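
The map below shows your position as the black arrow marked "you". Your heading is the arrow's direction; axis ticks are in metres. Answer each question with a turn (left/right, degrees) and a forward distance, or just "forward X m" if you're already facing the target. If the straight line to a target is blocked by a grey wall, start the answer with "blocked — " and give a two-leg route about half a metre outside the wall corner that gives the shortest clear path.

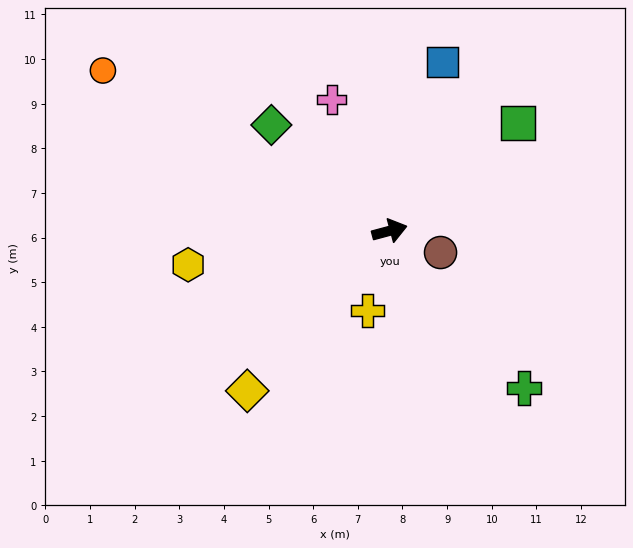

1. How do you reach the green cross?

turn right 64°, forward 4.6 m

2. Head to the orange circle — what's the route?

turn left 136°, forward 7.4 m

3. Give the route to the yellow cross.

turn right 120°, forward 1.9 m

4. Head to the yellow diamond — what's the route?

turn right 147°, forward 4.8 m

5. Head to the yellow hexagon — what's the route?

turn left 175°, forward 4.6 m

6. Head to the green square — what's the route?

turn left 25°, forward 3.8 m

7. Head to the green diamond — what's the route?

turn left 123°, forward 3.6 m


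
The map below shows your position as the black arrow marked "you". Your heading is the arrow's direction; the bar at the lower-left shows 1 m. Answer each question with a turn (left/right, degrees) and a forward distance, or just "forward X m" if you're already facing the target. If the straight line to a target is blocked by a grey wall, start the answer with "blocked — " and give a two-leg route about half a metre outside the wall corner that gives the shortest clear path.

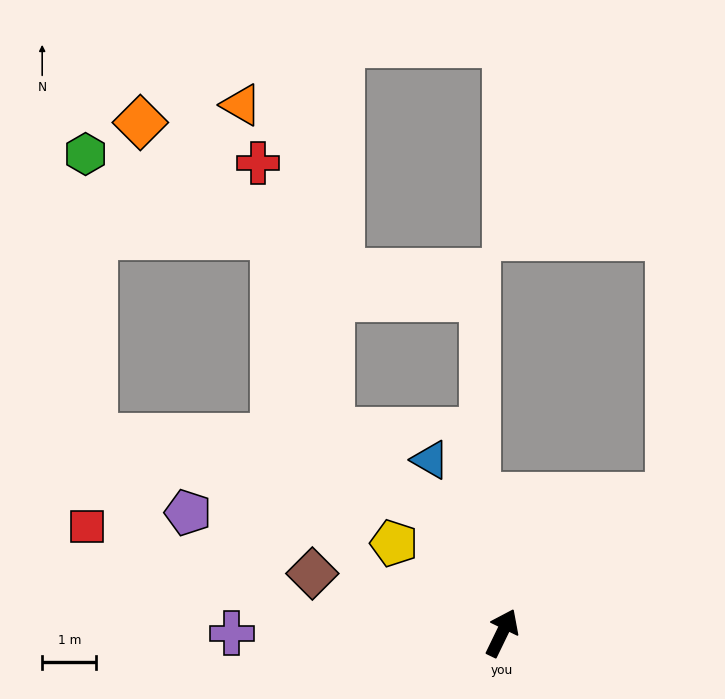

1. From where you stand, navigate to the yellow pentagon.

turn left 76°, forward 2.6 m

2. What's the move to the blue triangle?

turn left 48°, forward 3.5 m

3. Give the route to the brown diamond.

turn left 98°, forward 3.7 m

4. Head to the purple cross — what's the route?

turn left 116°, forward 5.0 m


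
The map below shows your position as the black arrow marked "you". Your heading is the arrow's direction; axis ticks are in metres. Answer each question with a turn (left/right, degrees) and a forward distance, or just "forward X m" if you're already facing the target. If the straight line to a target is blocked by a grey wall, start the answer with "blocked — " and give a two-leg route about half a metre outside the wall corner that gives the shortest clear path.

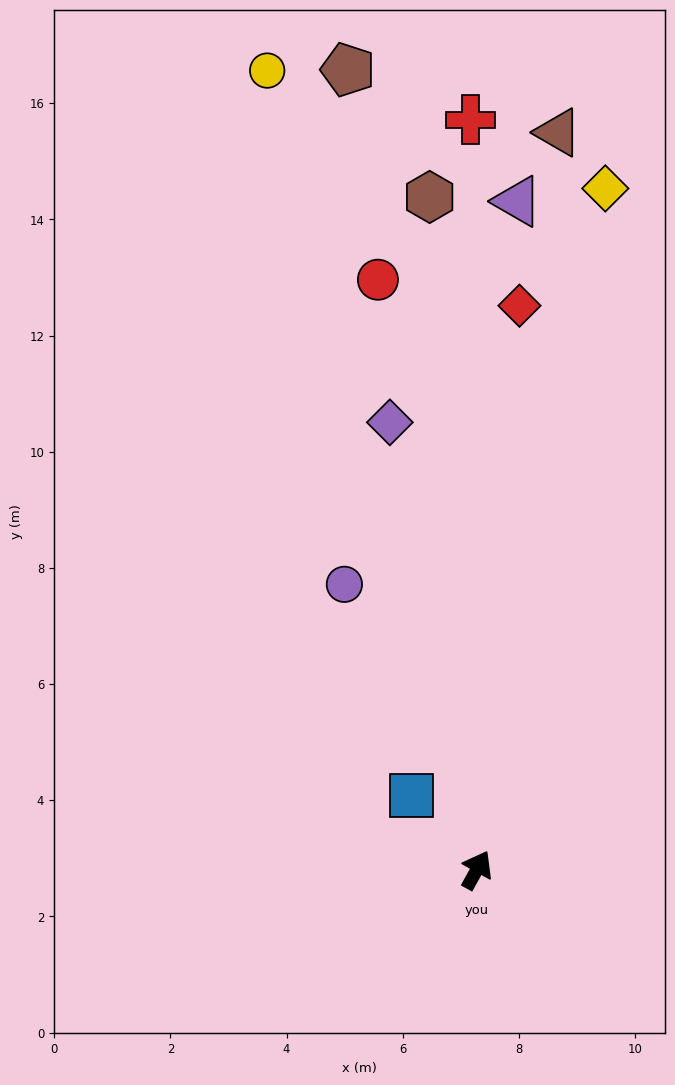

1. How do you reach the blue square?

turn left 71°, forward 1.7 m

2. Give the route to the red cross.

turn left 29°, forward 12.9 m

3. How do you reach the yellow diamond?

turn left 18°, forward 11.9 m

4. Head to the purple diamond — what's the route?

turn left 40°, forward 7.8 m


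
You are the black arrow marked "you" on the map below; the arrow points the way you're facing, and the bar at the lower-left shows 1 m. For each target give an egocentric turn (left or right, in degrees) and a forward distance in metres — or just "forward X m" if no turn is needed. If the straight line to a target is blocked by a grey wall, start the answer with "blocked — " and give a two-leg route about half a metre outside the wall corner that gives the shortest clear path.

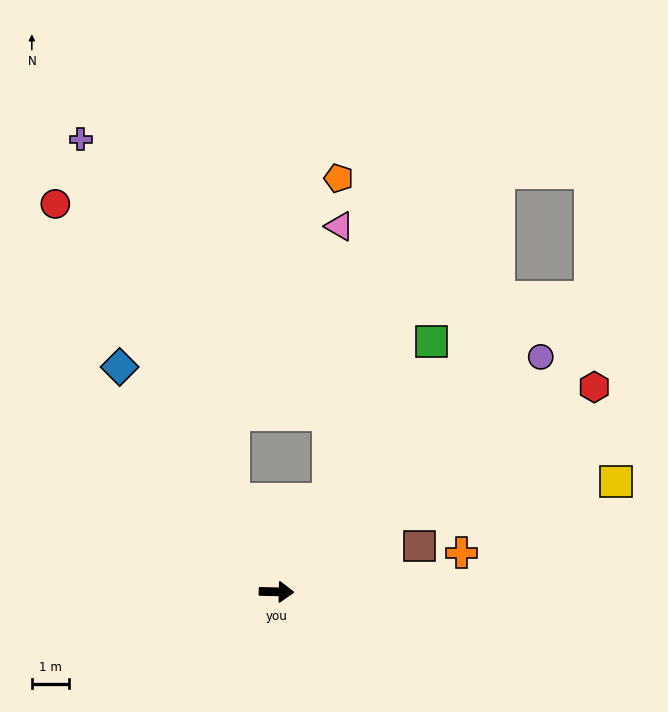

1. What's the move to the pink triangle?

blocked — turn left 62°, forward 2.9 m, then turn left 27°, forward 7.3 m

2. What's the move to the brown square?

turn left 19°, forward 4.0 m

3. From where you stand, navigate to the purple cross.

turn left 115°, forward 13.3 m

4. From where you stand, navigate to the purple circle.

turn left 43°, forward 9.5 m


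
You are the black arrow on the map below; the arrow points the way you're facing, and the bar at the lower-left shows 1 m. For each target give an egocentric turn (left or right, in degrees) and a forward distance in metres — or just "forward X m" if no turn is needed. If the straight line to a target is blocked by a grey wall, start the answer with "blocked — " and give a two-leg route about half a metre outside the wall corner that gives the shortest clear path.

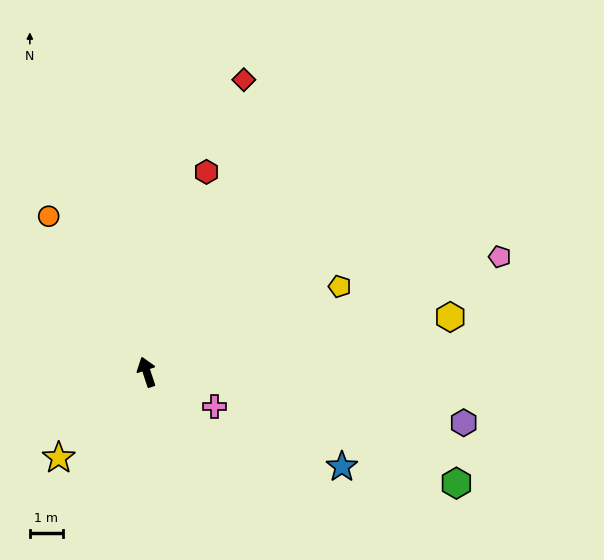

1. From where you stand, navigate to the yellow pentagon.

turn right 84°, forward 6.4 m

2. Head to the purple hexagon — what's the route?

turn right 117°, forward 9.7 m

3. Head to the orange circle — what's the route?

turn left 14°, forward 5.6 m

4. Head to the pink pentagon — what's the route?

turn right 90°, forward 11.2 m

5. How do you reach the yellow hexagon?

turn right 98°, forward 9.3 m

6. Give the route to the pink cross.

turn right 135°, forward 2.3 m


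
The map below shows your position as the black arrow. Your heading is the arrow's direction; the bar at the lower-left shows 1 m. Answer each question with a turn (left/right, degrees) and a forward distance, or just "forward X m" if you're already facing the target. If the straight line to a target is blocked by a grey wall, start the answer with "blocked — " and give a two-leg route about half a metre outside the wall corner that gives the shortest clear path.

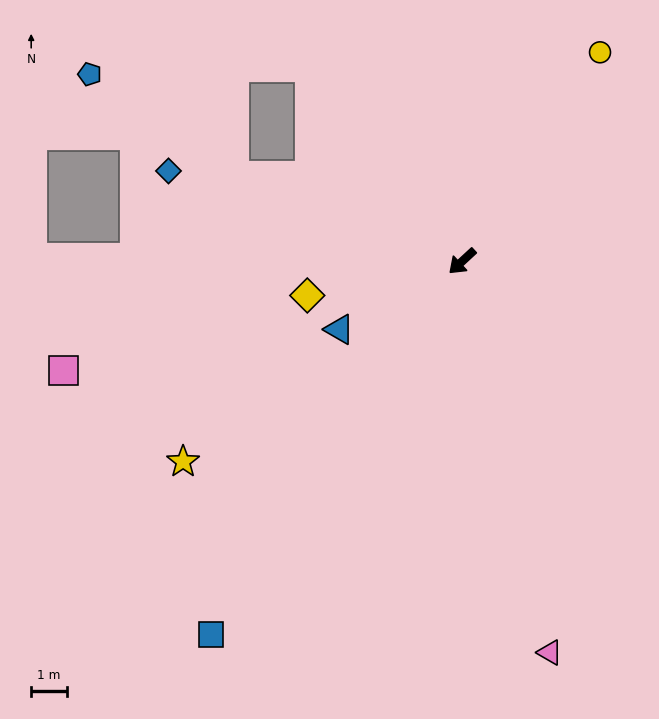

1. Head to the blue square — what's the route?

turn left 13°, forward 12.6 m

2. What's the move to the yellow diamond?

turn right 30°, forward 4.4 m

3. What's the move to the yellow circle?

turn right 166°, forward 7.0 m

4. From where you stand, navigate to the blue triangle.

turn right 14°, forward 3.9 m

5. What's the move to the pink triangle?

turn left 60°, forward 11.2 m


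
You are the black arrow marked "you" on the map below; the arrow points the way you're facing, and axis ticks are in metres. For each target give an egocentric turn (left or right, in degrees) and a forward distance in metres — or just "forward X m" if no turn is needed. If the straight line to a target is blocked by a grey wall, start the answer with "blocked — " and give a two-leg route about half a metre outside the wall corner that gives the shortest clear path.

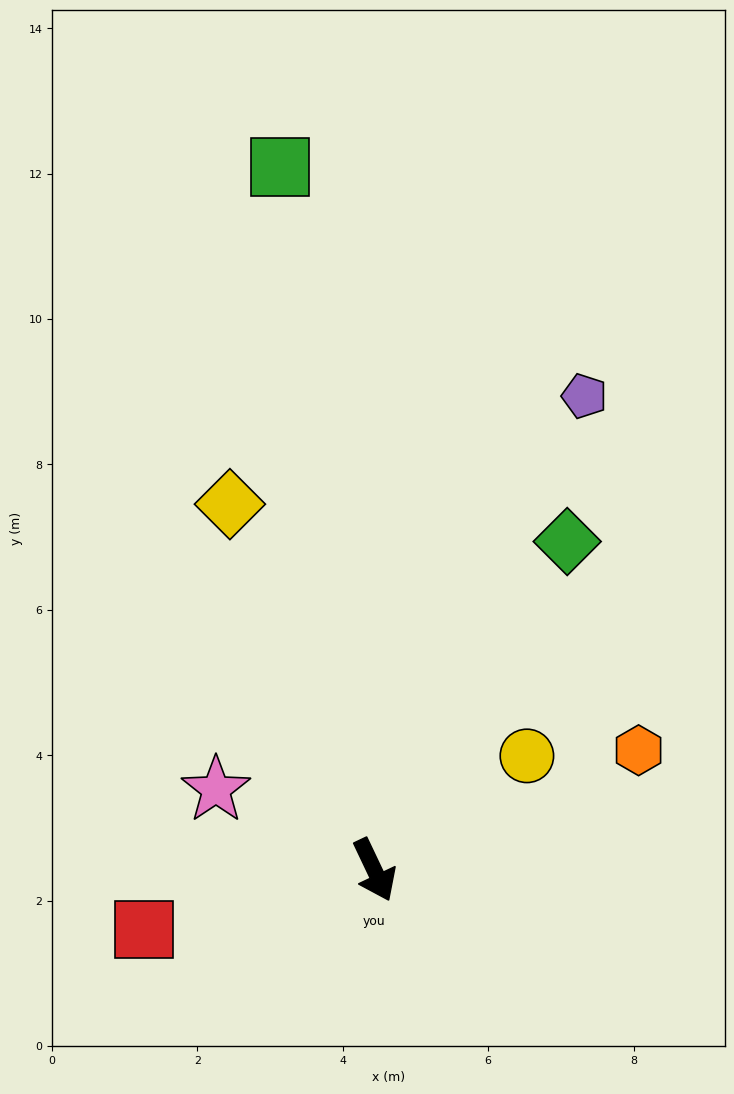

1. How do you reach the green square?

turn left 162°, forward 9.8 m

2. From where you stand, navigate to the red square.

turn right 101°, forward 3.3 m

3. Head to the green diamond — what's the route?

turn left 124°, forward 5.2 m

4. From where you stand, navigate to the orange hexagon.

turn left 89°, forward 4.0 m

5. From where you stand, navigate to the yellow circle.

turn left 101°, forward 2.6 m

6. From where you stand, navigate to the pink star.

turn right 142°, forward 2.4 m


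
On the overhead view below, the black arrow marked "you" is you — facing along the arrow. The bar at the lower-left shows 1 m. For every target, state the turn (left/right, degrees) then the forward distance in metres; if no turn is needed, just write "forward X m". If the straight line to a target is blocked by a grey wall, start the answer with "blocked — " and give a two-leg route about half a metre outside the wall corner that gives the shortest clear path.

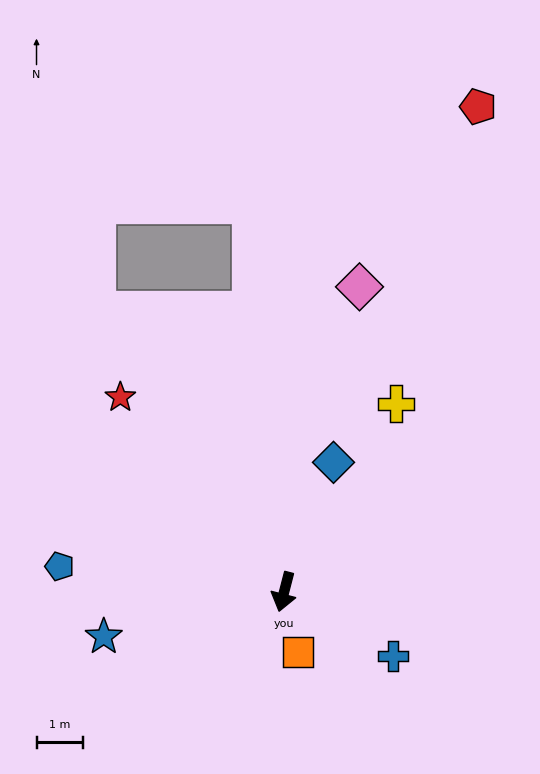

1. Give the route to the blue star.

turn right 62°, forward 4.0 m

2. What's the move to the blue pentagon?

turn right 82°, forward 4.9 m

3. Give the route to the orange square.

turn left 28°, forward 1.3 m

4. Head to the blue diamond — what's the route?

turn left 174°, forward 3.0 m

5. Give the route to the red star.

turn right 125°, forward 5.5 m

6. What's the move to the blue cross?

turn left 74°, forward 2.7 m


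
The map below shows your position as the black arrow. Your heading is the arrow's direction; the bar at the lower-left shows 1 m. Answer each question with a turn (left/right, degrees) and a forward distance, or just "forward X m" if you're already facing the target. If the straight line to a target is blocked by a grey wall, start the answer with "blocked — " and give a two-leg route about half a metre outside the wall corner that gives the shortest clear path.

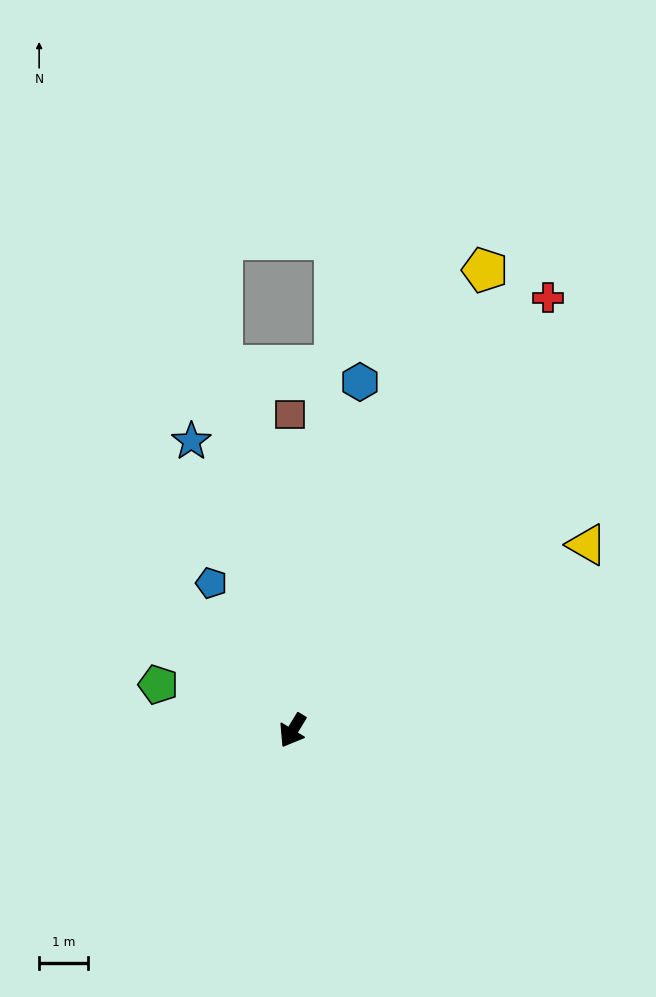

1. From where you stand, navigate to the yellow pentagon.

turn right 171°, forward 10.2 m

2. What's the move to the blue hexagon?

turn right 160°, forward 7.2 m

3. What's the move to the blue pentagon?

turn right 120°, forward 3.4 m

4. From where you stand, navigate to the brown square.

turn right 148°, forward 6.4 m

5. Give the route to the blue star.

turn right 129°, forward 6.2 m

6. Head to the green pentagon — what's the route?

turn right 78°, forward 2.9 m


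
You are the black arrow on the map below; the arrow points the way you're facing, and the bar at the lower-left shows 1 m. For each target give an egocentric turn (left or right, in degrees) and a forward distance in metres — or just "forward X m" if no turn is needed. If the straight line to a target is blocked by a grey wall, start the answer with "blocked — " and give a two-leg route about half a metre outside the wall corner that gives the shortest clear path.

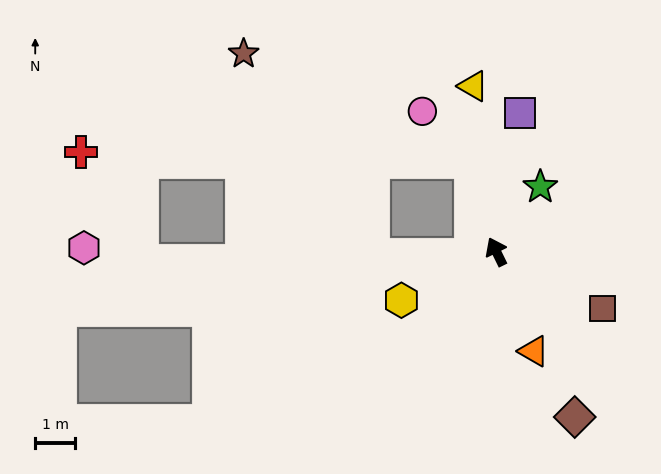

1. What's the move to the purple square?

turn right 36°, forward 3.5 m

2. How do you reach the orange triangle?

turn left 174°, forward 2.7 m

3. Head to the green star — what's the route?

turn right 60°, forward 2.0 m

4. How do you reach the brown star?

blocked — turn right 10°, forward 2.3 m, then turn left 48°, forward 6.3 m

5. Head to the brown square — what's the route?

turn right 144°, forward 3.0 m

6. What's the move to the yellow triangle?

turn right 18°, forward 4.2 m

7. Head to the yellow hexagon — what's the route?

turn left 91°, forward 2.7 m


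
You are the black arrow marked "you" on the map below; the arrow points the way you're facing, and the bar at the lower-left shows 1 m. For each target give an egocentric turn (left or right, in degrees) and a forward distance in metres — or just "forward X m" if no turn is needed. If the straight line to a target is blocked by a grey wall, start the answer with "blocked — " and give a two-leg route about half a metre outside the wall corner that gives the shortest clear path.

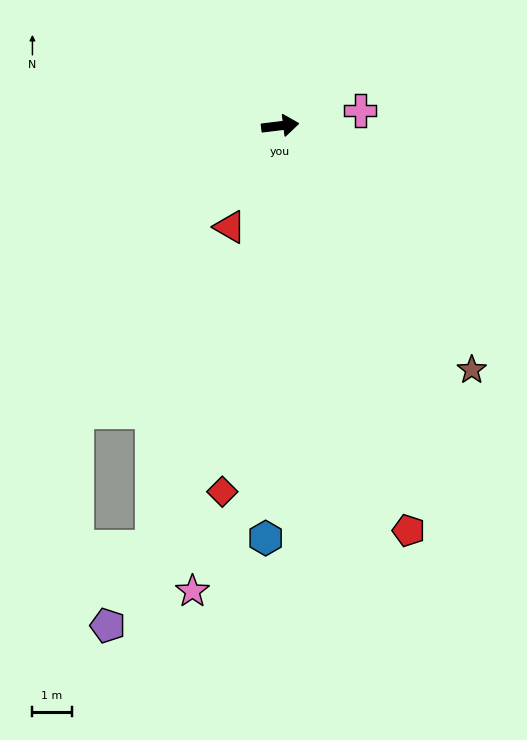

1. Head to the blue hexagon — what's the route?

turn right 99°, forward 10.5 m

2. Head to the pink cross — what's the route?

turn left 4°, forward 2.1 m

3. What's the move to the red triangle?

turn right 123°, forward 2.9 m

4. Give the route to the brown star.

turn right 59°, forward 7.9 m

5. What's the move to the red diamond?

turn right 106°, forward 9.4 m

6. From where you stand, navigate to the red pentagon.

turn right 79°, forward 10.8 m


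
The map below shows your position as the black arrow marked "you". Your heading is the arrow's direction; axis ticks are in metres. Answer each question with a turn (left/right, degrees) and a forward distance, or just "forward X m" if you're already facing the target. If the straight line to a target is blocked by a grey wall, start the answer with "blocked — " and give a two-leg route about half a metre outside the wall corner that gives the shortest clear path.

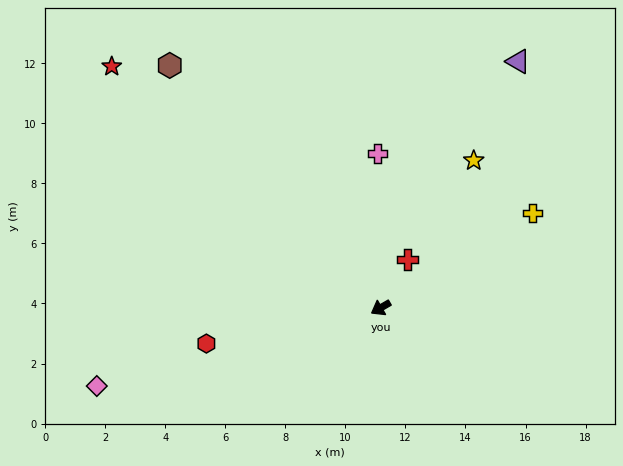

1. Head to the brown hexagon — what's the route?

turn right 79°, forward 10.7 m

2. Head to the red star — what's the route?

turn right 72°, forward 12.0 m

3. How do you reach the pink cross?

turn right 119°, forward 5.1 m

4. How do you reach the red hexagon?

turn right 18°, forward 5.9 m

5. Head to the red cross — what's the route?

turn right 149°, forward 1.8 m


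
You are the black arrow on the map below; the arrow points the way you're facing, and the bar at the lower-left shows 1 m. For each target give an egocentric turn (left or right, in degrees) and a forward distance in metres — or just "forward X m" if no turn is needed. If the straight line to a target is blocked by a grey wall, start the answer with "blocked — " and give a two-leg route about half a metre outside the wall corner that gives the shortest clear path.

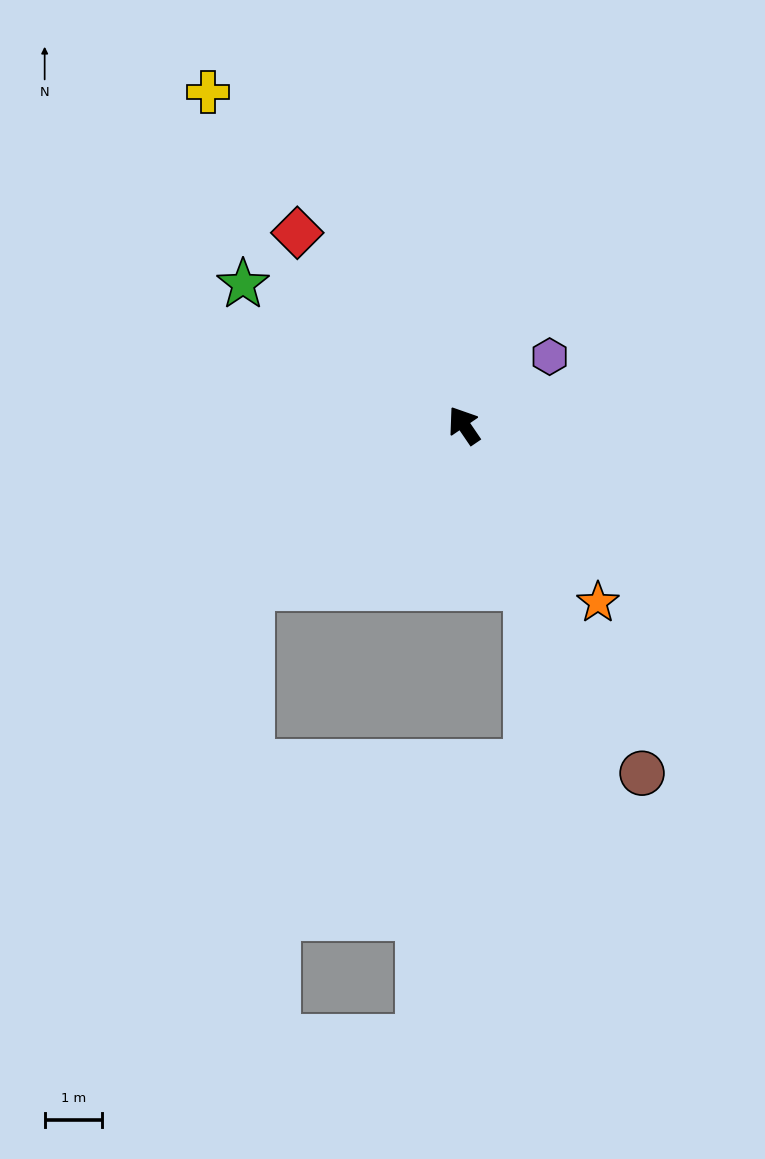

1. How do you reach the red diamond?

turn left 7°, forward 4.5 m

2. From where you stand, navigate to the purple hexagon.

turn right 86°, forward 1.9 m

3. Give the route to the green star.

turn left 23°, forward 4.6 m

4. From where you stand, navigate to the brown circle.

turn left 173°, forward 6.8 m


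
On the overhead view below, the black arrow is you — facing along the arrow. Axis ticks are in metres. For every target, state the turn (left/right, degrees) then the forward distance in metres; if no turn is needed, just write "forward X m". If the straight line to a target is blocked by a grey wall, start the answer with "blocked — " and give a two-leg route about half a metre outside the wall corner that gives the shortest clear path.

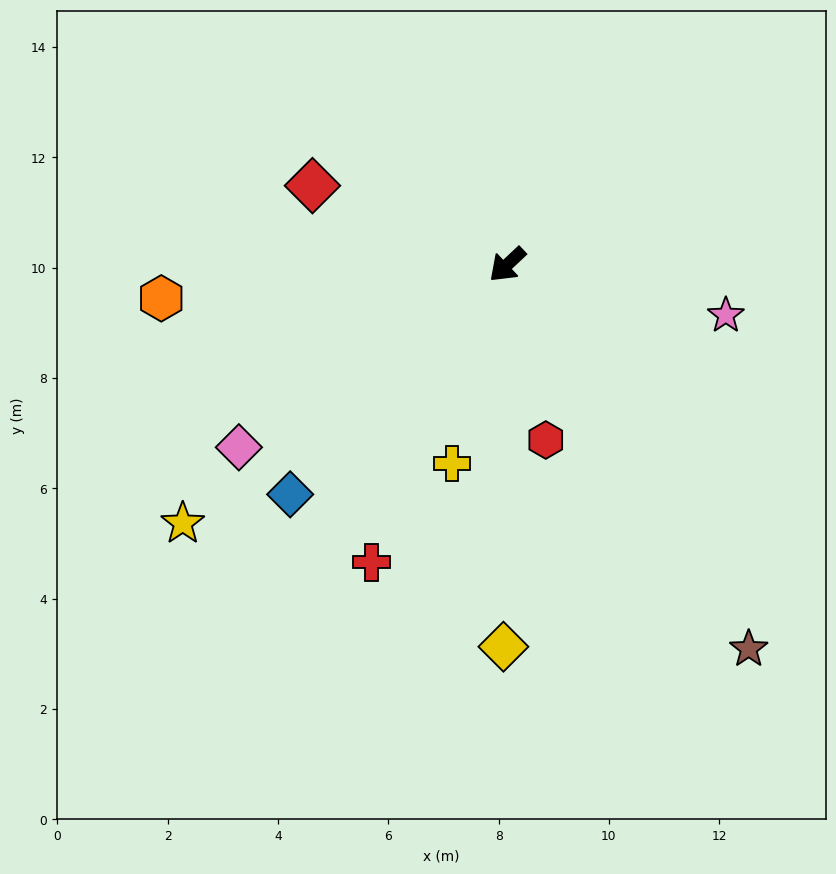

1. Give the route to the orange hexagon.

turn right 38°, forward 6.3 m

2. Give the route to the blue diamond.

turn left 3°, forward 5.7 m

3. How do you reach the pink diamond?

turn right 9°, forward 5.9 m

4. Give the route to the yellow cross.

turn left 31°, forward 3.7 m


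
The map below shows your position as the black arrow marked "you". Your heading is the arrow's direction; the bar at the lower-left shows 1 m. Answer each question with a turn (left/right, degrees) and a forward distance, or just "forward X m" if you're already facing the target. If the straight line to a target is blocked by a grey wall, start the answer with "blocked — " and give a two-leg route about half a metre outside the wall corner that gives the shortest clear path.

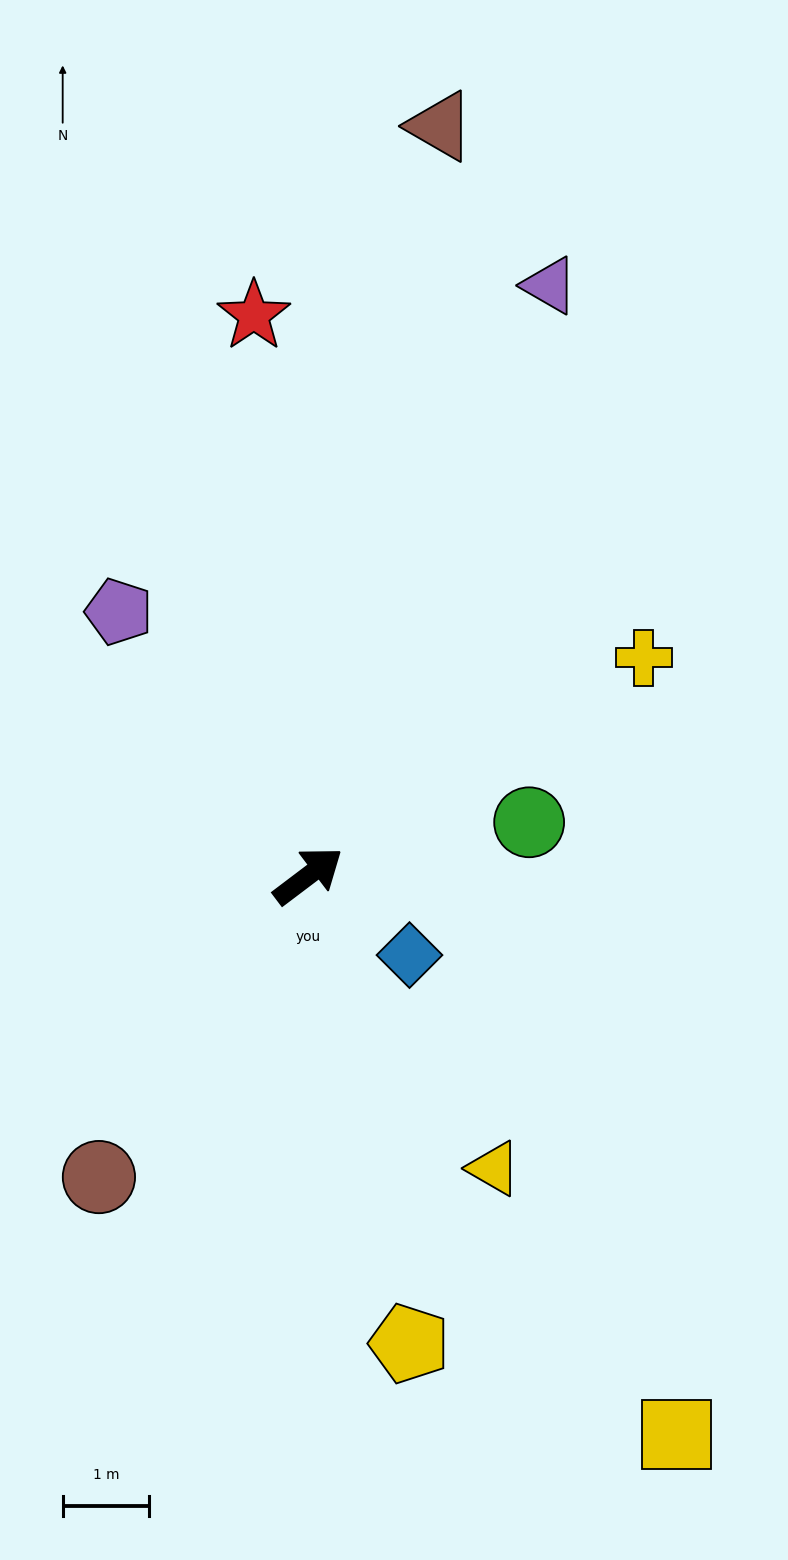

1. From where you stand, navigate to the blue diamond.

turn right 75°, forward 1.5 m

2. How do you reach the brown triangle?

turn left 43°, forward 8.8 m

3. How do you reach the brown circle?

turn right 162°, forward 4.3 m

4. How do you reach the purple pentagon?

turn left 89°, forward 3.8 m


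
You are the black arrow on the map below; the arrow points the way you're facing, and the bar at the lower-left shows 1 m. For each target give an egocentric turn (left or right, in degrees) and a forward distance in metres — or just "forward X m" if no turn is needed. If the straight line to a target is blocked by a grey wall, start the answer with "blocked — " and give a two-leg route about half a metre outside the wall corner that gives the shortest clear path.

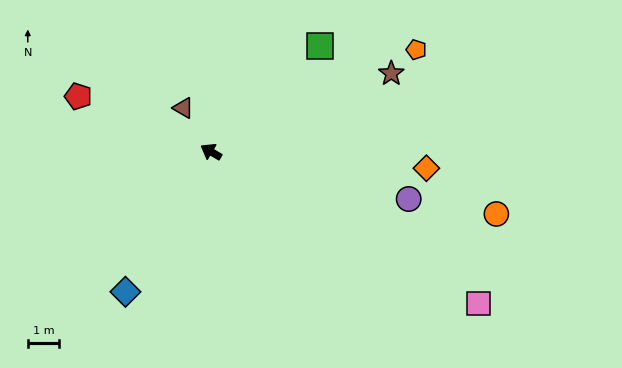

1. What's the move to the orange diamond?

turn right 154°, forward 6.9 m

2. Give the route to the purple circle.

turn right 163°, forward 6.5 m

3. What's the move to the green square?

turn right 105°, forward 4.9 m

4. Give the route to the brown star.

turn right 126°, forward 6.3 m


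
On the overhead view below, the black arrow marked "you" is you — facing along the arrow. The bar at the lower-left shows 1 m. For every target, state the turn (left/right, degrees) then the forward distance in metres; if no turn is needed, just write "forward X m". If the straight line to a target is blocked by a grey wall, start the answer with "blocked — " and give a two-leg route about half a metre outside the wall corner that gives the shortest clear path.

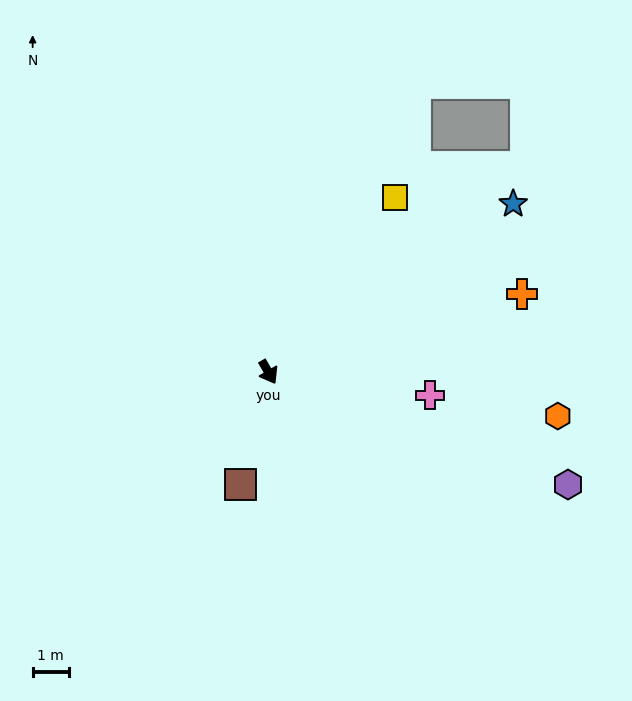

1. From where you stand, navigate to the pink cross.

turn left 52°, forward 4.5 m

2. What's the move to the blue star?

turn left 94°, forward 8.2 m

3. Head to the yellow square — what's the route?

turn left 114°, forward 6.0 m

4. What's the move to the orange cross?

turn left 77°, forward 7.4 m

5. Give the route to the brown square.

turn right 44°, forward 3.2 m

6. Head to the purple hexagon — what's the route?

turn left 39°, forward 8.9 m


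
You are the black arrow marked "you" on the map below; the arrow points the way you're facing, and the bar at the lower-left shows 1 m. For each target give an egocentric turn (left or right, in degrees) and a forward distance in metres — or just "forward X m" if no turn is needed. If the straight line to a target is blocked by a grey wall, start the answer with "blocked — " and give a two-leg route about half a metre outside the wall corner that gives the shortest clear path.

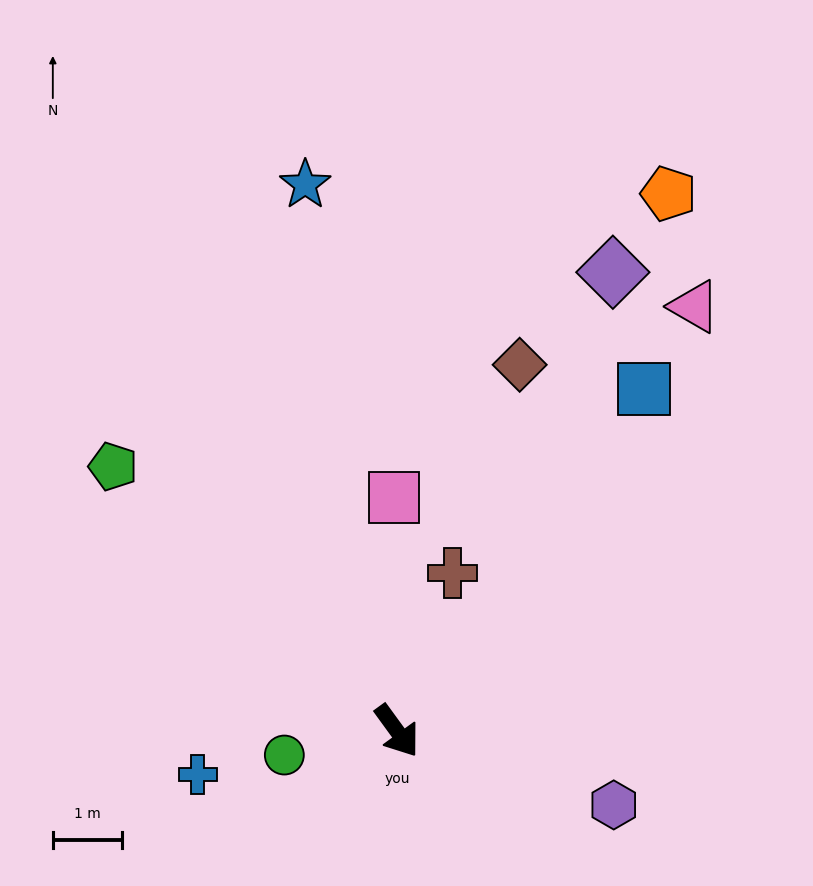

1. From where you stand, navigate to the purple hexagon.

turn left 35°, forward 3.3 m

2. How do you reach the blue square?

turn left 108°, forward 6.1 m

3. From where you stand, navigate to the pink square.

turn left 145°, forward 3.4 m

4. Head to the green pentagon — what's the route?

turn right 169°, forward 5.6 m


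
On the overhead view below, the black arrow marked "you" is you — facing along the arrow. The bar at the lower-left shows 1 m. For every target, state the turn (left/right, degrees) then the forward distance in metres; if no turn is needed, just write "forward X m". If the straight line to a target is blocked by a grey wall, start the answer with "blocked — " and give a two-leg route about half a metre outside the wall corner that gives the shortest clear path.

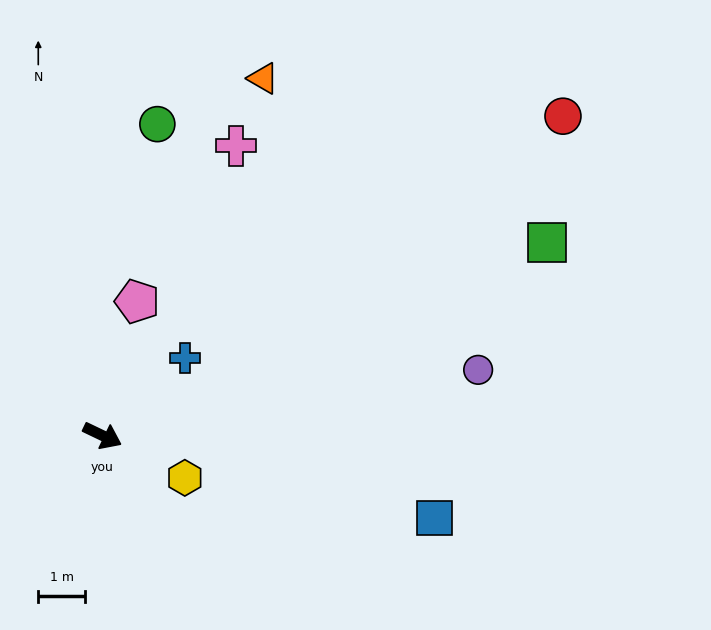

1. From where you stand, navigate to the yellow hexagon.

forward 2.0 m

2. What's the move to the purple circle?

turn left 36°, forward 8.1 m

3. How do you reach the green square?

turn left 49°, forward 10.3 m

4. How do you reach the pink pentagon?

turn left 101°, forward 2.9 m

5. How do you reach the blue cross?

turn left 69°, forward 2.4 m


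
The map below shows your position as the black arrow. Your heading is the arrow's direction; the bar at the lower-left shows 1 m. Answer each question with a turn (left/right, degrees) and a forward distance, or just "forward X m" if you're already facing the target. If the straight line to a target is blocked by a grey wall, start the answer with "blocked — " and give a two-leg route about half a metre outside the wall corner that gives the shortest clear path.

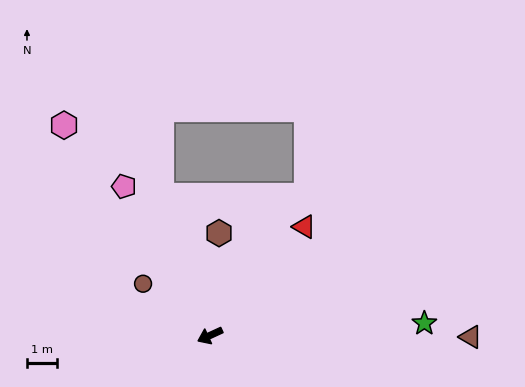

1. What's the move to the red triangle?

turn right 156°, forward 4.8 m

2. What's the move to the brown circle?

turn right 62°, forward 2.8 m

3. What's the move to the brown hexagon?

turn right 120°, forward 3.5 m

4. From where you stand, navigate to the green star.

turn left 159°, forward 7.2 m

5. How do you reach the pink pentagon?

turn right 85°, forward 5.8 m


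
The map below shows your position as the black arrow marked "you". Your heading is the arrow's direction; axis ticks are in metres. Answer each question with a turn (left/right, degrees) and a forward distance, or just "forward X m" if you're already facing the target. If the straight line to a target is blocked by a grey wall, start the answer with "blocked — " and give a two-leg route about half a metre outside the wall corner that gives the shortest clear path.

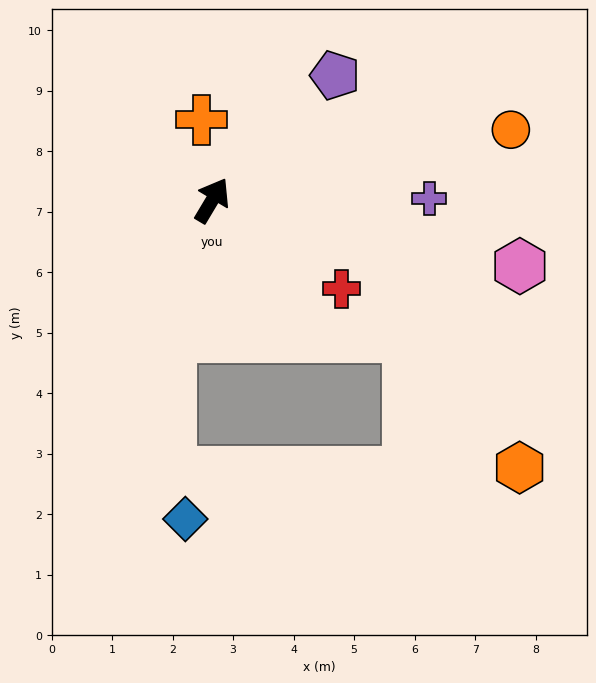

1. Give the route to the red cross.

turn right 94°, forward 2.6 m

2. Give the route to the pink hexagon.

turn right 71°, forward 5.2 m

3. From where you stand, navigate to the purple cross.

turn right 59°, forward 3.6 m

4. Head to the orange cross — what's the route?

turn left 38°, forward 1.3 m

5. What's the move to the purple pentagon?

turn right 14°, forward 2.9 m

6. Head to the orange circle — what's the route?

turn right 46°, forward 5.1 m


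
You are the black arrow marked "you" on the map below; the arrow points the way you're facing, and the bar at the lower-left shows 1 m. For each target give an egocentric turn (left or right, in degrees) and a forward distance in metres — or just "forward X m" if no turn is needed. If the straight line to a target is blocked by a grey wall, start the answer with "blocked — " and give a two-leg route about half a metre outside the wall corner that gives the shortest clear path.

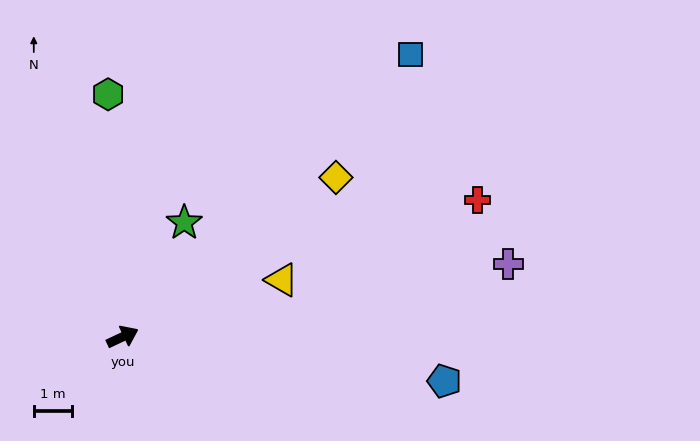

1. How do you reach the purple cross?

turn right 14°, forward 10.2 m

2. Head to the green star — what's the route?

turn left 36°, forward 3.4 m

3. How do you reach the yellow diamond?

turn left 12°, forward 6.9 m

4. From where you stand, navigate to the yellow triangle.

turn right 5°, forward 4.4 m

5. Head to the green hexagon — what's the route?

turn left 68°, forward 6.3 m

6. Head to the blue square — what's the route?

turn left 19°, forward 10.4 m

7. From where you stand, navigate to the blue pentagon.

turn right 33°, forward 8.4 m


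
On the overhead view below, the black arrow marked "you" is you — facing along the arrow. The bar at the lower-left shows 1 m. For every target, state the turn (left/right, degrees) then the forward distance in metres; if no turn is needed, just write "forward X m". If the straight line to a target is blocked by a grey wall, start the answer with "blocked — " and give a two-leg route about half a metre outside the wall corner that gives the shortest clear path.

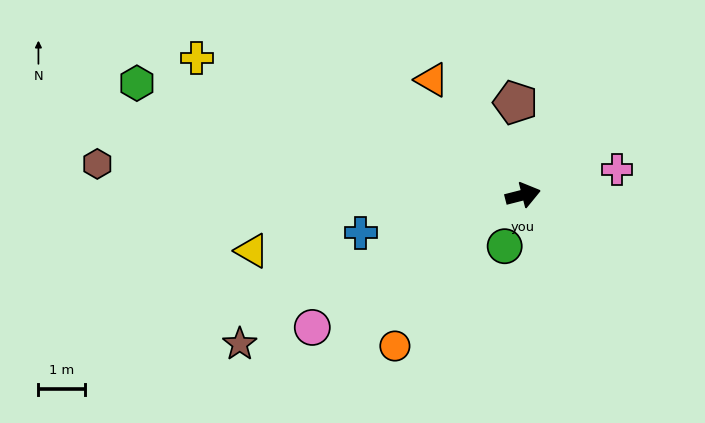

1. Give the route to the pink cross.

forward 2.1 m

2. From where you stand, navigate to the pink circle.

turn right 162°, forward 5.3 m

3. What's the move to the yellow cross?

turn left 143°, forward 7.6 m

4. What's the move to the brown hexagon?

turn left 162°, forward 9.1 m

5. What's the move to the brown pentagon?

turn left 80°, forward 2.0 m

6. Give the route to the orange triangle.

turn left 114°, forward 3.1 m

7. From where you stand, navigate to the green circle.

turn right 124°, forward 1.2 m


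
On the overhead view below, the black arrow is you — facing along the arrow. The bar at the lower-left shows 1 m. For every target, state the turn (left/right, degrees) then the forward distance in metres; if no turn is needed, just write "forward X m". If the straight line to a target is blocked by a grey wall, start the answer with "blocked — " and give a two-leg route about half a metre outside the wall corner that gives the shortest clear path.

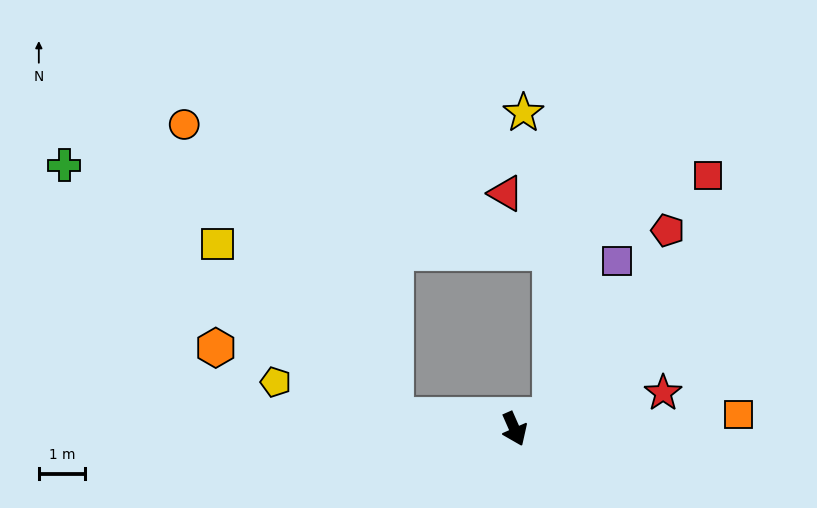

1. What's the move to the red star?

turn left 80°, forward 3.3 m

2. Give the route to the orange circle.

blocked — turn right 120°, forward 2.6 m, then turn right 48°, forward 7.7 m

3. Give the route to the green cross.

blocked — turn right 120°, forward 2.6 m, then turn right 31°, forward 8.9 m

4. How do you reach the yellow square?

blocked — turn right 120°, forward 2.6 m, then turn right 38°, forward 5.3 m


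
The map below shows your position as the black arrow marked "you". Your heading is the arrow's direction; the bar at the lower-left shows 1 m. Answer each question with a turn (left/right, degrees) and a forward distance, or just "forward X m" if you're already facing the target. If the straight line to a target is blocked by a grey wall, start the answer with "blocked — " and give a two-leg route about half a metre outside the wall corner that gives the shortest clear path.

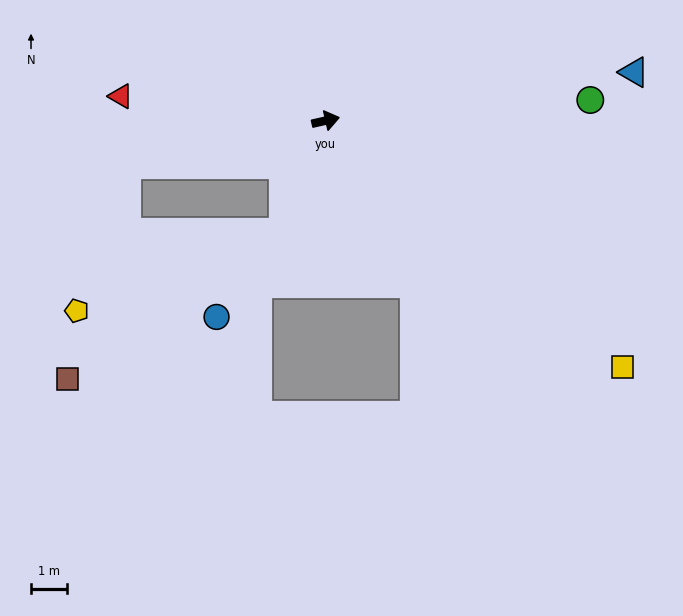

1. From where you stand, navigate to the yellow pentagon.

blocked — turn right 123°, forward 3.3 m, then turn right 49°, forward 6.1 m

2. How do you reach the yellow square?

turn right 53°, forward 10.6 m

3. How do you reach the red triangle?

turn left 160°, forward 5.7 m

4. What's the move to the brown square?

blocked — turn right 123°, forward 3.3 m, then turn right 36°, forward 7.2 m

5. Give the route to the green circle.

turn right 8°, forward 7.3 m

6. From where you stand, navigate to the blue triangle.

turn right 4°, forward 8.6 m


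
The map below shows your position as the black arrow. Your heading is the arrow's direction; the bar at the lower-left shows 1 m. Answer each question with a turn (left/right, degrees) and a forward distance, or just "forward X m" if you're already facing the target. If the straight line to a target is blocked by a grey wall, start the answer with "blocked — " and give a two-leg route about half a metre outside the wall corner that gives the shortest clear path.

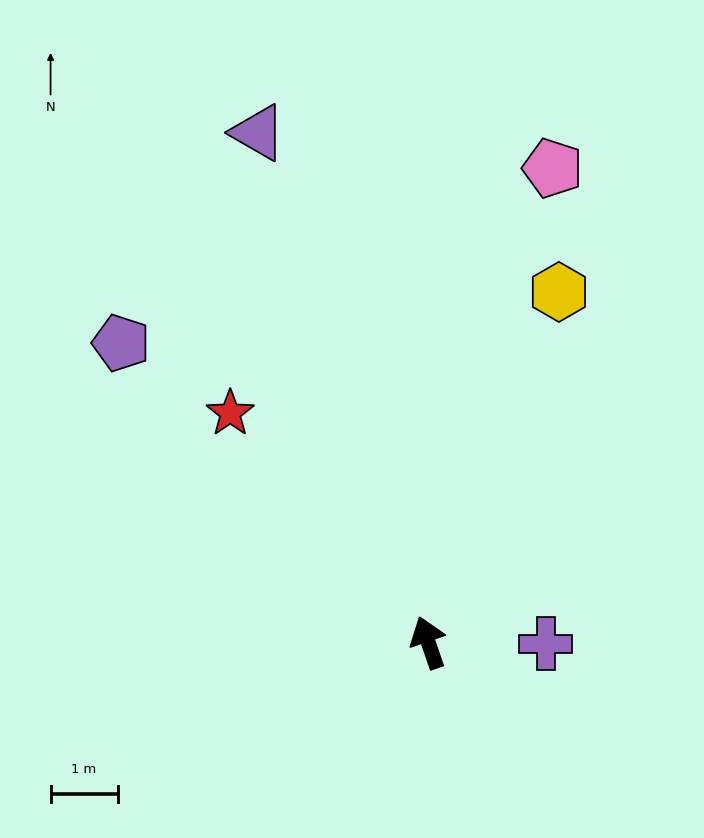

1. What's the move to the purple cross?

turn right 109°, forward 1.8 m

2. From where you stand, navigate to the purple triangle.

forward 8.0 m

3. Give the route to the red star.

turn left 22°, forward 4.5 m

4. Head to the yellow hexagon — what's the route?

turn right 39°, forward 5.6 m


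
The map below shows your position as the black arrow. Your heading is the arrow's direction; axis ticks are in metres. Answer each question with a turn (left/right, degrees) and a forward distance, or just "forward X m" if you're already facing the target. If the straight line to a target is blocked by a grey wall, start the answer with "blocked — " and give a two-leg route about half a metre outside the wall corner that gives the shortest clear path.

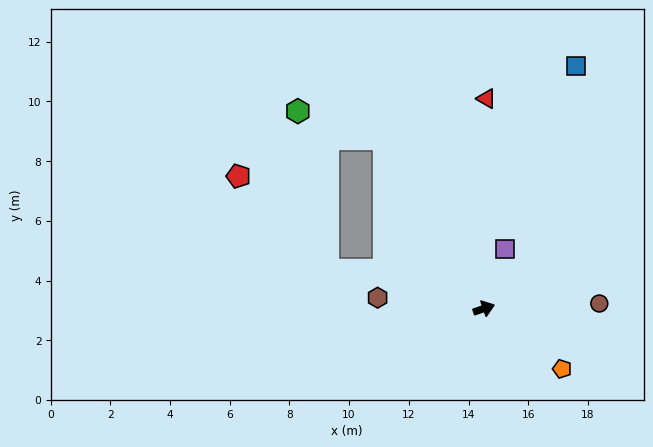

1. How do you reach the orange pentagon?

turn right 57°, forward 3.3 m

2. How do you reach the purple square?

turn left 51°, forward 2.1 m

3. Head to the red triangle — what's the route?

turn left 70°, forward 7.0 m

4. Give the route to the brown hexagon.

turn left 155°, forward 3.6 m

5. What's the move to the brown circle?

turn right 17°, forward 3.9 m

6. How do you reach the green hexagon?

blocked — turn left 101°, forward 6.6 m, then turn left 43°, forward 3.1 m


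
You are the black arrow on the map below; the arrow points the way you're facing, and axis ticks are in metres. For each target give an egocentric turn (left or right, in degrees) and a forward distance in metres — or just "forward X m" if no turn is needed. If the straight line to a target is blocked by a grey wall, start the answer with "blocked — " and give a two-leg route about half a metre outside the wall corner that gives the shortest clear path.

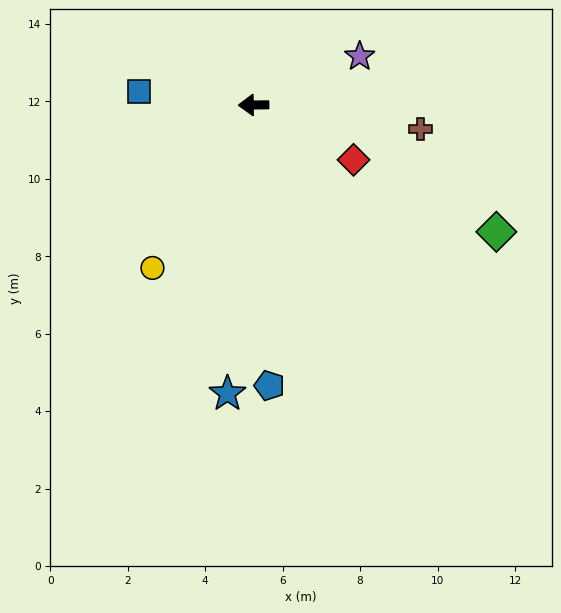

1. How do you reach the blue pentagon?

turn left 93°, forward 7.3 m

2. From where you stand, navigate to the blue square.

turn right 7°, forward 3.0 m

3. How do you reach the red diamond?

turn left 151°, forward 2.9 m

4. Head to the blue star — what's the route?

turn left 84°, forward 7.5 m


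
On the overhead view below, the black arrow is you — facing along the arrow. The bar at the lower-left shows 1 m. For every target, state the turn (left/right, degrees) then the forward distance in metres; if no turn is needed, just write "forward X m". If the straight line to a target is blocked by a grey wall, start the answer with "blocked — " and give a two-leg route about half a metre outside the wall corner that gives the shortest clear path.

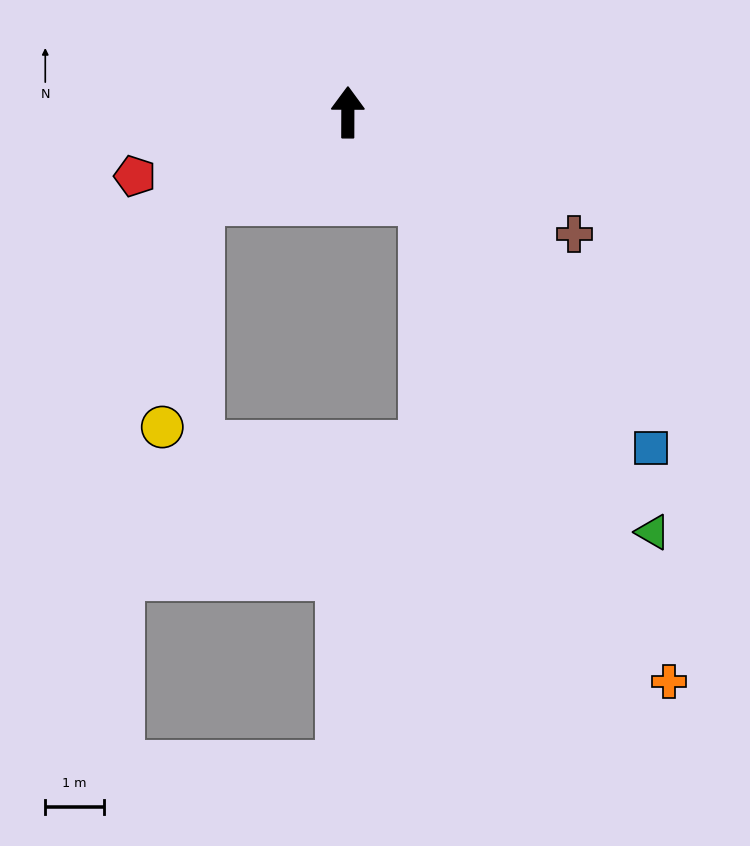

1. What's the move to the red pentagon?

turn left 107°, forward 3.8 m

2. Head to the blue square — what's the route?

turn right 138°, forward 7.7 m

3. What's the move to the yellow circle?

blocked — turn left 121°, forward 3.0 m, then turn left 50°, forward 3.9 m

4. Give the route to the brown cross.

turn right 118°, forward 4.4 m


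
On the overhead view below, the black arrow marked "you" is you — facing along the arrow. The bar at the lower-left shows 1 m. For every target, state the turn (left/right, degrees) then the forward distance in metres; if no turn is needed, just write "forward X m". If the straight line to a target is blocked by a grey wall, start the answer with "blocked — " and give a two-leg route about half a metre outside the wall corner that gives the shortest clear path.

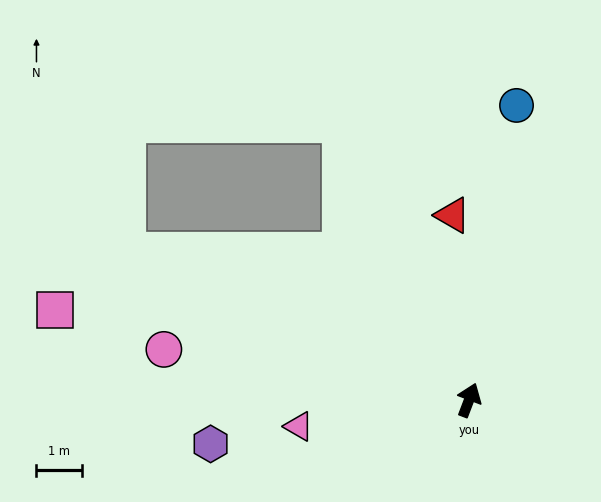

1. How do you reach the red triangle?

turn left 26°, forward 4.1 m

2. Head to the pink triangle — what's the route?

turn left 120°, forward 3.8 m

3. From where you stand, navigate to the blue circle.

turn left 12°, forward 6.6 m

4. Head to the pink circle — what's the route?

turn left 101°, forward 6.8 m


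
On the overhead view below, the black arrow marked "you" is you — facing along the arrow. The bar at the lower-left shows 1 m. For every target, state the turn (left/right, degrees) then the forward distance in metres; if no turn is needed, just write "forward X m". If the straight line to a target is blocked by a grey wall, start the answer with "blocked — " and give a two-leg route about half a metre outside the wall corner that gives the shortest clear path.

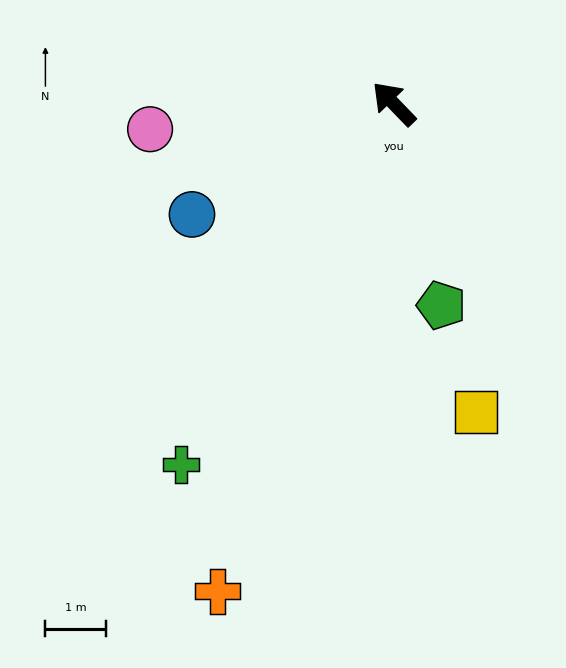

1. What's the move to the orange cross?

turn left 116°, forward 8.5 m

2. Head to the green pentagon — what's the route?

turn left 149°, forward 3.4 m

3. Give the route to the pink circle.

turn left 52°, forward 4.0 m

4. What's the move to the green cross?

turn left 105°, forward 6.9 m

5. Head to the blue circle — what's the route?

turn left 75°, forward 3.8 m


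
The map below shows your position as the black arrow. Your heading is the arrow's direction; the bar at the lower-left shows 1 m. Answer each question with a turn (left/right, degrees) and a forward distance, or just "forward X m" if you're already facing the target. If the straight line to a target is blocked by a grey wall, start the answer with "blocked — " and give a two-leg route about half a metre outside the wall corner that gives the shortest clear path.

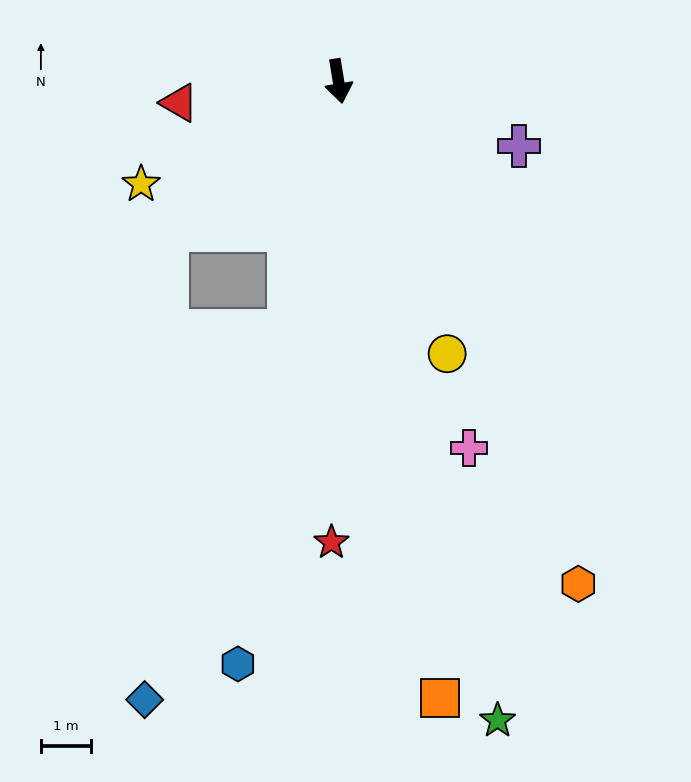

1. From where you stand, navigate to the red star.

turn right 10°, forward 9.2 m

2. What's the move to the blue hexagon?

turn right 19°, forward 11.7 m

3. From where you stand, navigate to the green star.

turn left 5°, forward 13.1 m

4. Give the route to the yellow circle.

turn left 13°, forward 5.8 m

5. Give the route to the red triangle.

turn right 91°, forward 3.2 m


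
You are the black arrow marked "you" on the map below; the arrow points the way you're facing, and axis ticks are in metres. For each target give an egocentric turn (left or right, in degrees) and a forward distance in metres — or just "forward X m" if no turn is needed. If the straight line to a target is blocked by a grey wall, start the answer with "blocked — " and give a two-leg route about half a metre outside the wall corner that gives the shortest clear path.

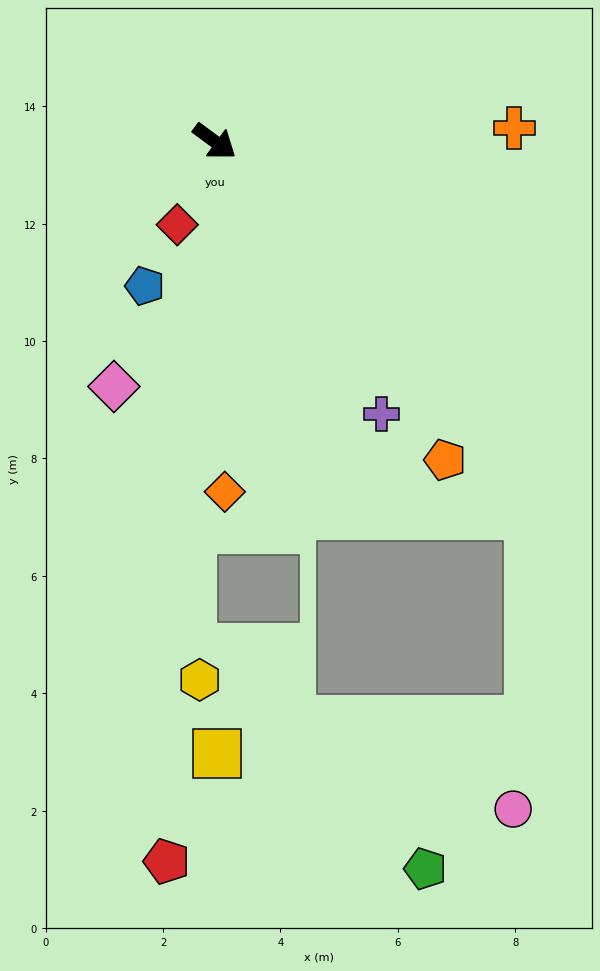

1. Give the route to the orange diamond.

turn right 52°, forward 6.0 m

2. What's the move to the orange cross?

turn left 39°, forward 5.1 m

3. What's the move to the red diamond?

turn right 78°, forward 1.6 m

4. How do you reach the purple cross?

turn right 22°, forward 5.4 m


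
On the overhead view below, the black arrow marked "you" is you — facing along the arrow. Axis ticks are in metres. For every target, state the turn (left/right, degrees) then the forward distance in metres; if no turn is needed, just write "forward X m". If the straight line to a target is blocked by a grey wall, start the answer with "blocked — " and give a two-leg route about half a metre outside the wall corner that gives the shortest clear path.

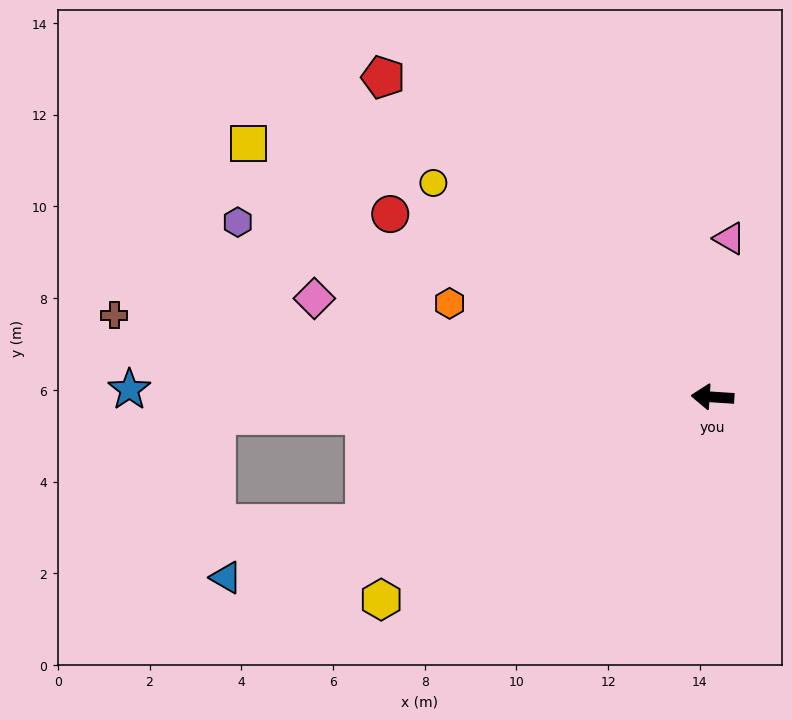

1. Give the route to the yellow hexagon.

turn left 35°, forward 8.5 m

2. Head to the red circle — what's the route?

turn right 26°, forward 8.1 m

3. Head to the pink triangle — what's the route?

turn right 92°, forward 3.5 m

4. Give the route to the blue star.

turn left 3°, forward 12.7 m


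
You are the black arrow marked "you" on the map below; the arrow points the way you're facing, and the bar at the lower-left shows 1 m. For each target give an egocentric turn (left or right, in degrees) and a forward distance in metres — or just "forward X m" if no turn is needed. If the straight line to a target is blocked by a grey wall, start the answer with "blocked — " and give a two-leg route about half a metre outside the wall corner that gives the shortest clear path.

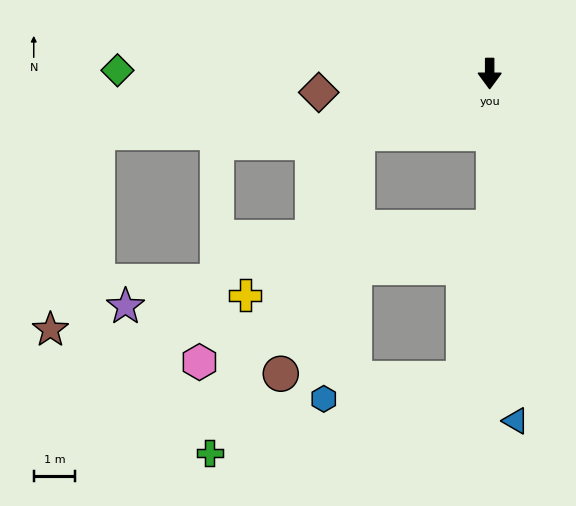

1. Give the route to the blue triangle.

turn left 4°, forward 8.4 m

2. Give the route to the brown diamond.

turn right 84°, forward 4.2 m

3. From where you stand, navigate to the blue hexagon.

blocked — turn right 66°, forward 3.5 m, then turn left 59°, forward 6.5 m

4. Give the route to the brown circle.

blocked — turn right 66°, forward 3.5 m, then turn left 48°, forward 6.1 m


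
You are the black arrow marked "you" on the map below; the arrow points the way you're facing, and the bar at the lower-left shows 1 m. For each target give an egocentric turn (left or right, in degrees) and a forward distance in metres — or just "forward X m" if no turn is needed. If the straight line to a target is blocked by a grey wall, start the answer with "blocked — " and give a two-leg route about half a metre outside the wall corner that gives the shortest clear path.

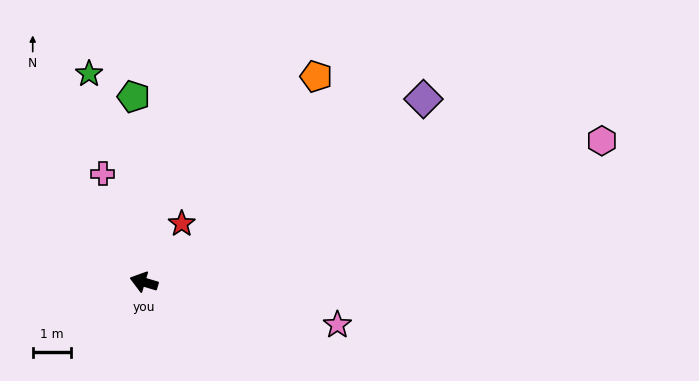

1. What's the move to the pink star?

turn right 176°, forward 5.2 m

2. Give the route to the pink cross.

turn right 53°, forward 3.0 m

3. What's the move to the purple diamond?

turn right 130°, forward 8.7 m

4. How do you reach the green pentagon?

turn right 70°, forward 4.9 m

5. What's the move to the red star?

turn right 106°, forward 1.8 m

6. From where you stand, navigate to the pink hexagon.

turn right 146°, forward 12.5 m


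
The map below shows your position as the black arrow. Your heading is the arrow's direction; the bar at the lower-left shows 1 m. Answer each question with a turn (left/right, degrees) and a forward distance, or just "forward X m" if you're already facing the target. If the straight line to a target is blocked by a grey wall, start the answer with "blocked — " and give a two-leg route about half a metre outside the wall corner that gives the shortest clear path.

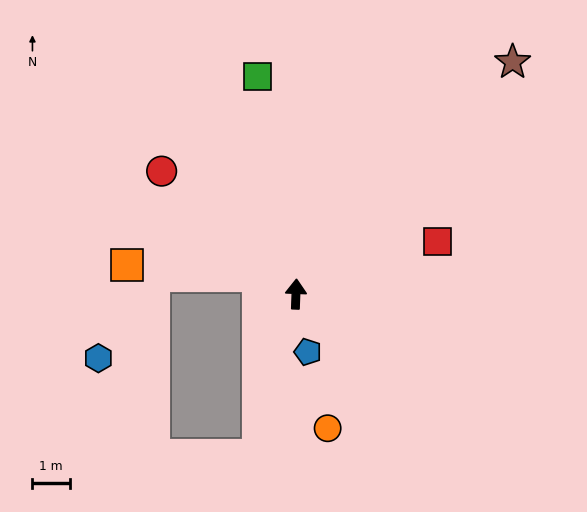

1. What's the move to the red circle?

turn left 50°, forward 4.8 m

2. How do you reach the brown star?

turn right 41°, forward 8.4 m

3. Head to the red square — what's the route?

turn right 67°, forward 4.0 m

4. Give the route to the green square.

turn left 12°, forward 5.9 m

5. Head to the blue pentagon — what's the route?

turn right 166°, forward 1.6 m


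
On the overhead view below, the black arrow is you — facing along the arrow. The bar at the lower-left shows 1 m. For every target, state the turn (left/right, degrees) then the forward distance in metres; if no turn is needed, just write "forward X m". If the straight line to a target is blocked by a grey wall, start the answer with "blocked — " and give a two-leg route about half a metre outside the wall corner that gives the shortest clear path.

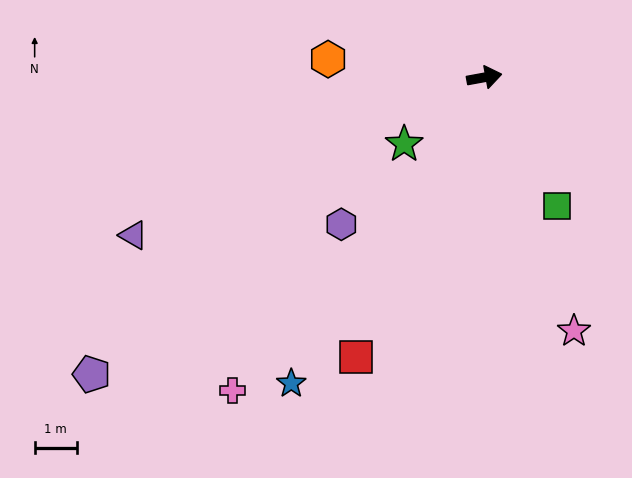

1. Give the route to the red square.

turn right 125°, forward 7.3 m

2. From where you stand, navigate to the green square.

turn right 71°, forward 3.5 m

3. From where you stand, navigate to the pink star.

turn right 81°, forward 6.4 m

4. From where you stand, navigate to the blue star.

turn right 133°, forward 8.6 m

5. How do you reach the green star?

turn right 151°, forward 2.5 m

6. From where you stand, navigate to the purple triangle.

turn right 166°, forward 9.1 m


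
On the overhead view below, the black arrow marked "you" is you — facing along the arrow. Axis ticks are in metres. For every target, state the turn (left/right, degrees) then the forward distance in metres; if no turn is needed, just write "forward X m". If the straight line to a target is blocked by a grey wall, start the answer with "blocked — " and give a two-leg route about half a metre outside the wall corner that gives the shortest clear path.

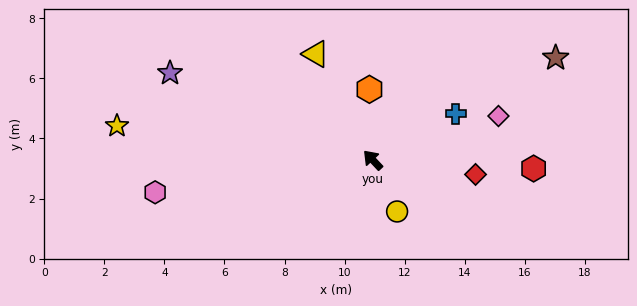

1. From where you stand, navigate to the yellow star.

turn left 39°, forward 8.6 m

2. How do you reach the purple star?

turn left 24°, forward 7.3 m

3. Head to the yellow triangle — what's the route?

turn right 15°, forward 4.0 m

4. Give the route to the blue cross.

turn right 104°, forward 3.2 m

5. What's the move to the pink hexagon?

turn left 55°, forward 7.3 m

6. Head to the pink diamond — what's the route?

turn right 114°, forward 4.4 m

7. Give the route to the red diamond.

turn right 141°, forward 3.5 m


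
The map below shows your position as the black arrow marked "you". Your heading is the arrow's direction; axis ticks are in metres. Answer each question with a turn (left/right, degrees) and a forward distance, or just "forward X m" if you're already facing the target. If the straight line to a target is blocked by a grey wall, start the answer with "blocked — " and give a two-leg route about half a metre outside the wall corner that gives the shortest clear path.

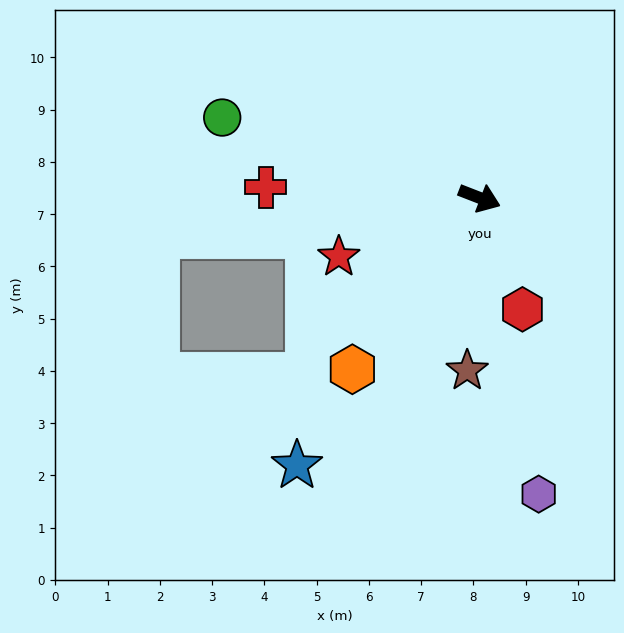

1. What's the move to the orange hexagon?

turn right 105°, forward 4.1 m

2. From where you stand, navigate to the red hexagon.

turn right 48°, forward 2.3 m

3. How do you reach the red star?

turn right 136°, forward 2.9 m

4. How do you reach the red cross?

turn right 162°, forward 4.1 m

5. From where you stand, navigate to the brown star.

turn right 73°, forward 3.3 m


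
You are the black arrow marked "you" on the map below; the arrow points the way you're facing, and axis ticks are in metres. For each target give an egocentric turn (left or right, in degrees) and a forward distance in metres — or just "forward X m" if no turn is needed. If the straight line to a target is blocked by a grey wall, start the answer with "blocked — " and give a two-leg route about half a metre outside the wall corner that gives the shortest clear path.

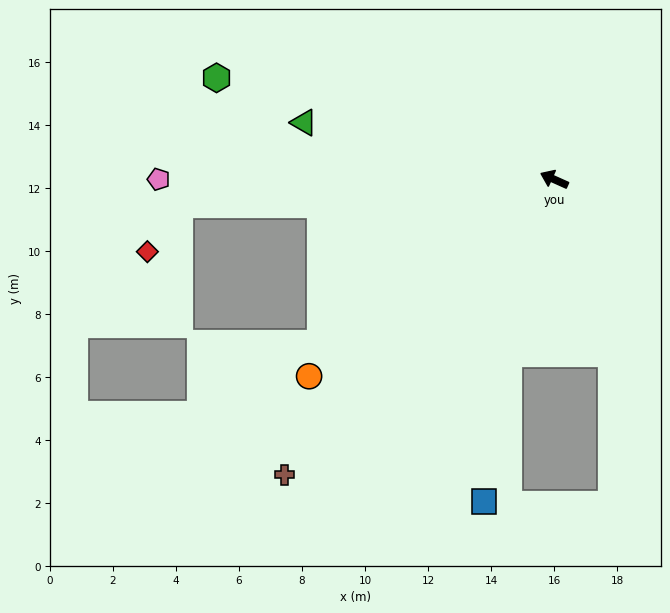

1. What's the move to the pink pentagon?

turn left 24°, forward 12.6 m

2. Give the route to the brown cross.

turn left 72°, forward 12.7 m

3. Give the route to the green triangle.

turn left 11°, forward 8.1 m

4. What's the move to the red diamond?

blocked — turn left 28°, forward 11.9 m, then turn left 52°, forward 1.8 m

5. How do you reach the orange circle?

turn left 63°, forward 10.0 m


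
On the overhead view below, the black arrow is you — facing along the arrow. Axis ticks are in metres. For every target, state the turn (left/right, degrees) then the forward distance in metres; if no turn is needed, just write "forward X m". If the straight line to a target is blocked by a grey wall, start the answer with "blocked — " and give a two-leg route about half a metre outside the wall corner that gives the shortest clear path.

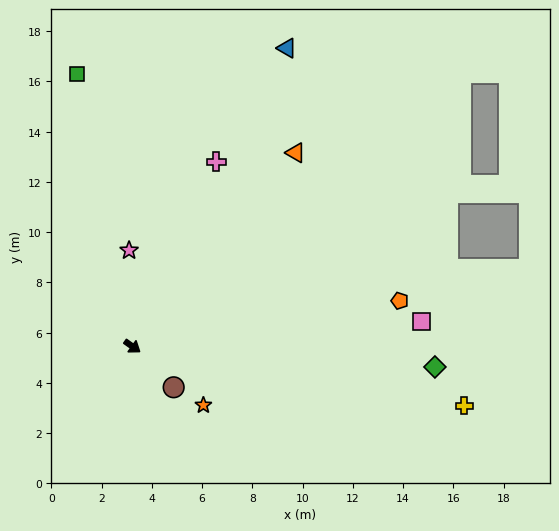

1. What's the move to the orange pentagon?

turn left 45°, forward 10.8 m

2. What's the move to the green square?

turn left 137°, forward 11.1 m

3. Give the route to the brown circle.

turn right 9°, forward 2.3 m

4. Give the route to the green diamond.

turn left 32°, forward 12.1 m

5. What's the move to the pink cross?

turn left 101°, forward 8.1 m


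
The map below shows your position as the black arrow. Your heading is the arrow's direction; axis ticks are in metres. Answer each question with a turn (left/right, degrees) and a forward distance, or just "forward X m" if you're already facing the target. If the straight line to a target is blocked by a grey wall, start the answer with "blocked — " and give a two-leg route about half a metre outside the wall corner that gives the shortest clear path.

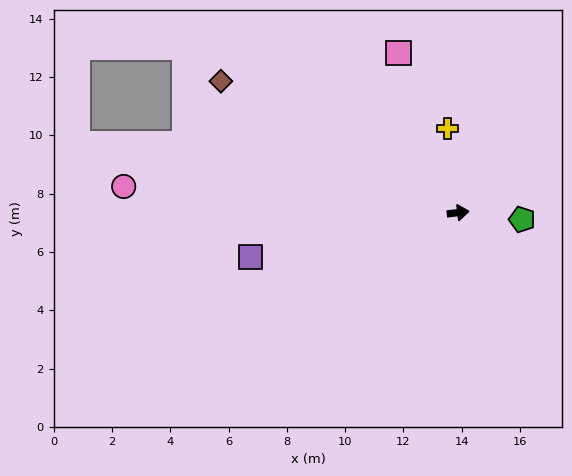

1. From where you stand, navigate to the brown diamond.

turn left 144°, forward 9.3 m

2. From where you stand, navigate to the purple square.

turn right 175°, forward 7.3 m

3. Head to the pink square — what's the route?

turn left 104°, forward 5.9 m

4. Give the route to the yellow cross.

turn left 90°, forward 2.9 m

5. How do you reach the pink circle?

turn left 169°, forward 11.5 m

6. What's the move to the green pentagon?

turn right 13°, forward 2.2 m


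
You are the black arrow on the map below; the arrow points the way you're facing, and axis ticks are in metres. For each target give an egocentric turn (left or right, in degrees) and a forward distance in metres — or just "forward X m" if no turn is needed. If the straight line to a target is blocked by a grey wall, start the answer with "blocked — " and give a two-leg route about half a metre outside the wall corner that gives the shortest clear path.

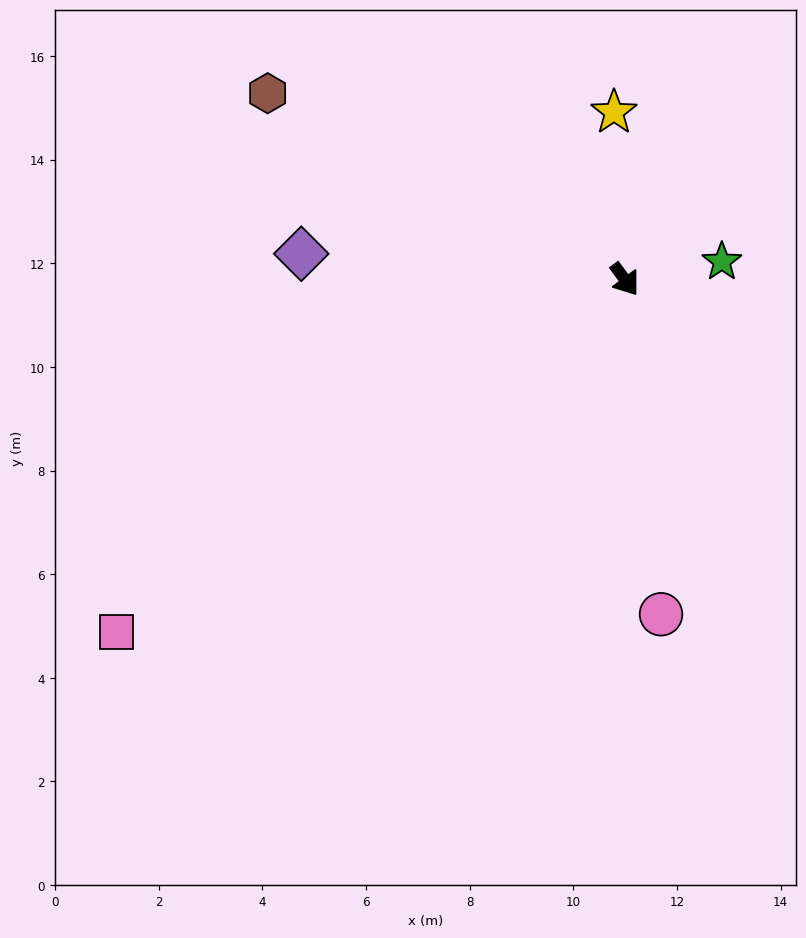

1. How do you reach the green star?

turn left 64°, forward 1.9 m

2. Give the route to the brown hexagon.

turn right 154°, forward 7.8 m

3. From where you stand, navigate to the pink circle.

turn right 30°, forward 6.5 m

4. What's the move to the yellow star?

turn left 147°, forward 3.2 m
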